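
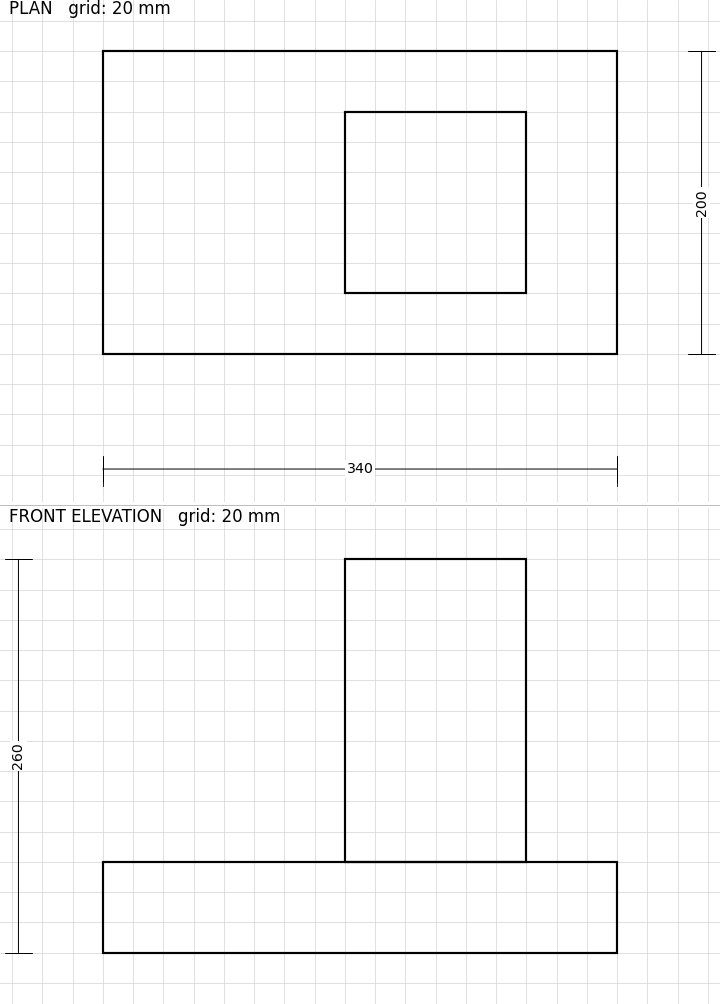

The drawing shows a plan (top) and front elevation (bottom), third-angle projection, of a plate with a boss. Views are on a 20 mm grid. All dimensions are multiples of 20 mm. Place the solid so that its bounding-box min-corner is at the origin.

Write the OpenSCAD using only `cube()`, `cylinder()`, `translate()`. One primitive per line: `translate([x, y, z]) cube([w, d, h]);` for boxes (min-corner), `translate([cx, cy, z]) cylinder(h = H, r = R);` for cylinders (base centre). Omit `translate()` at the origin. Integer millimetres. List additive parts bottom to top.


cube([340, 200, 60]);
translate([160, 40, 60]) cube([120, 120, 200]);


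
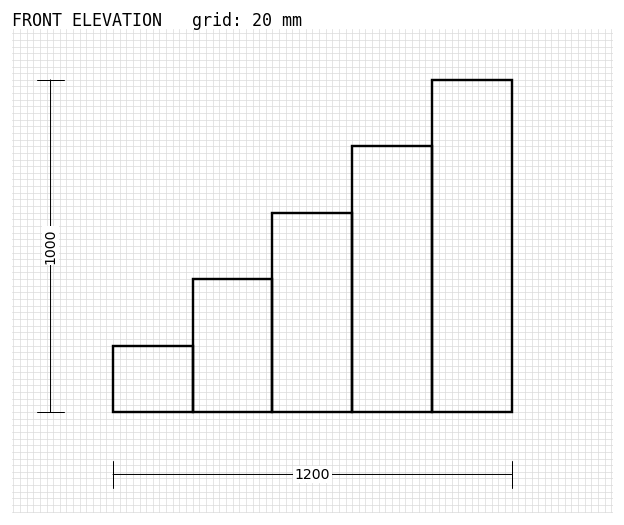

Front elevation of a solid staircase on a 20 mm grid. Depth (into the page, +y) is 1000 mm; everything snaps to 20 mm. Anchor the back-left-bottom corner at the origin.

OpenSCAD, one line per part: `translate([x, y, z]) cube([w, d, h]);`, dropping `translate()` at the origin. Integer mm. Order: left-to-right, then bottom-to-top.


cube([240, 1000, 200]);
translate([240, 0, 0]) cube([240, 1000, 400]);
translate([480, 0, 0]) cube([240, 1000, 600]);
translate([720, 0, 0]) cube([240, 1000, 800]);
translate([960, 0, 0]) cube([240, 1000, 1000]);


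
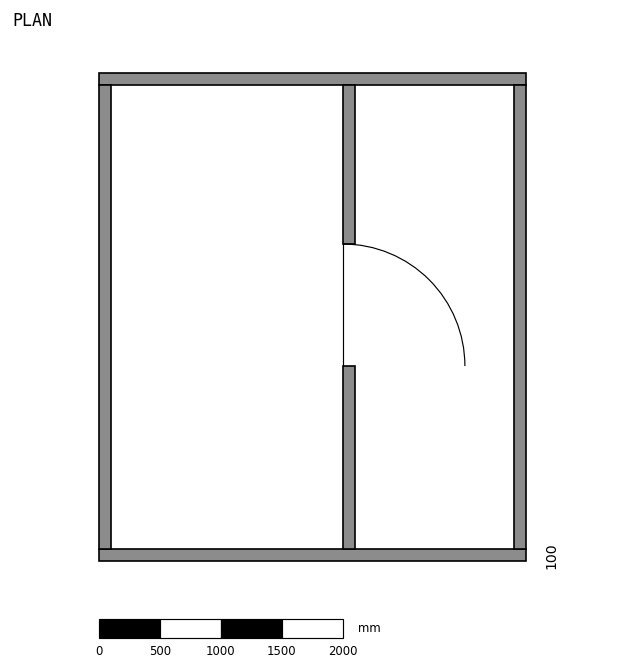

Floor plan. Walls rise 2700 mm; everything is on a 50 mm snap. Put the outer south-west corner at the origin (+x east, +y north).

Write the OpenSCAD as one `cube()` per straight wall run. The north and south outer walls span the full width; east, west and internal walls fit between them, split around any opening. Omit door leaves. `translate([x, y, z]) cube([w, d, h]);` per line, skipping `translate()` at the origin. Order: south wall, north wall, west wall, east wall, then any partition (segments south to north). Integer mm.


cube([3500, 100, 2700]);
translate([0, 3900, 0]) cube([3500, 100, 2700]);
translate([0, 100, 0]) cube([100, 3800, 2700]);
translate([3400, 100, 0]) cube([100, 3800, 2700]);
translate([2000, 100, 0]) cube([100, 1500, 2700]);
translate([2000, 2600, 0]) cube([100, 1300, 2700]);


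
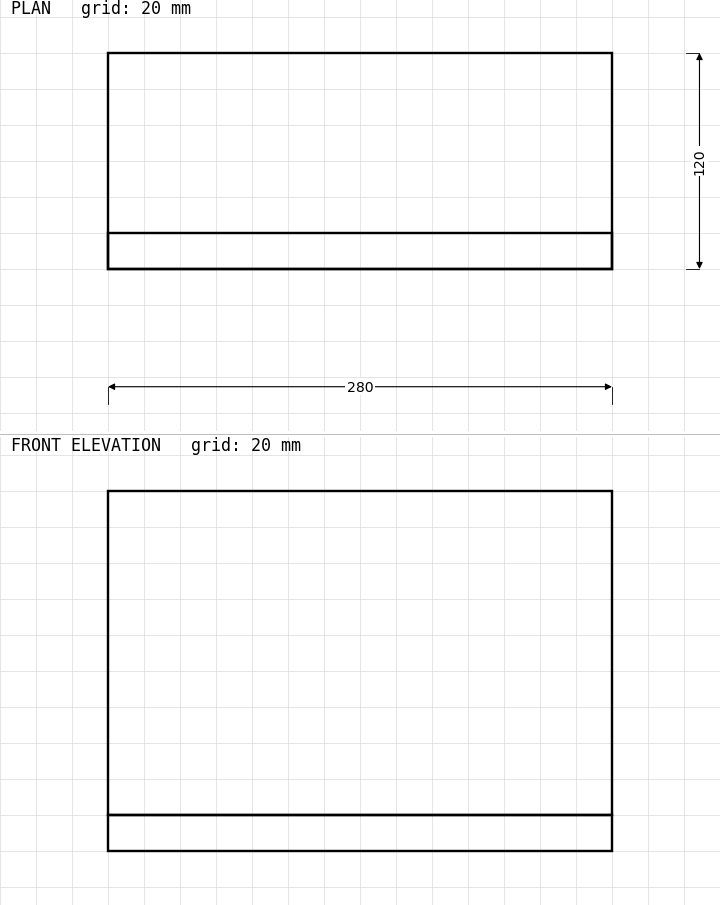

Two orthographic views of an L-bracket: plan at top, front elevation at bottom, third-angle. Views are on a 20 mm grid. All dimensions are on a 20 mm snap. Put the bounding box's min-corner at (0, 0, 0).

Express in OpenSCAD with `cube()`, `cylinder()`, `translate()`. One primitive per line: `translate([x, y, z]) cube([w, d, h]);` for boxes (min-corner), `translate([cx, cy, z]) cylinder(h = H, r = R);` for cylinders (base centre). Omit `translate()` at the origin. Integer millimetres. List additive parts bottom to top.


cube([280, 120, 20]);
translate([0, 0, 20]) cube([280, 20, 180]);


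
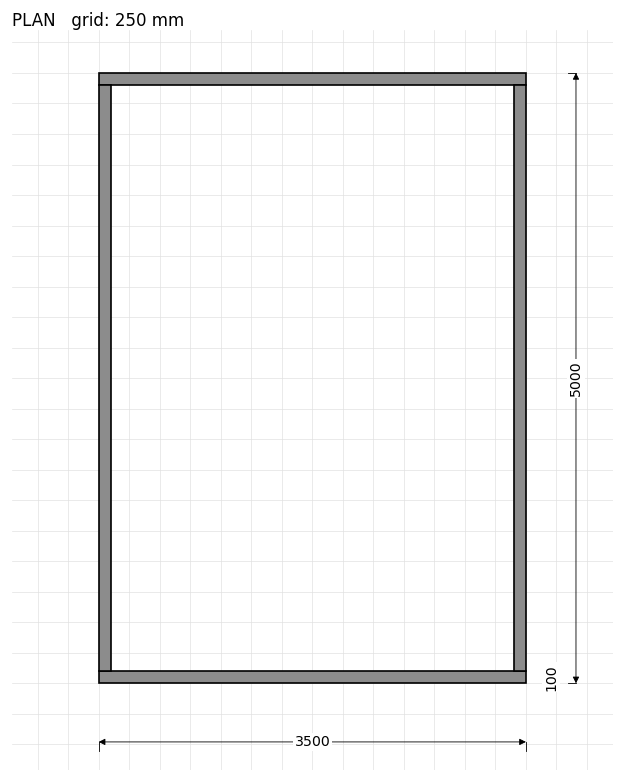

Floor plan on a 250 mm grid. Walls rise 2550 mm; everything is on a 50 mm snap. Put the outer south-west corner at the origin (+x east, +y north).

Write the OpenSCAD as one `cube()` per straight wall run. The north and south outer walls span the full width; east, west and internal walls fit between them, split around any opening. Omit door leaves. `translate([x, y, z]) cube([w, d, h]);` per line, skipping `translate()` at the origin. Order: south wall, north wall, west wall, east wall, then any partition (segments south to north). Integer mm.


cube([3500, 100, 2550]);
translate([0, 4900, 0]) cube([3500, 100, 2550]);
translate([0, 100, 0]) cube([100, 4800, 2550]);
translate([3400, 100, 0]) cube([100, 4800, 2550]);


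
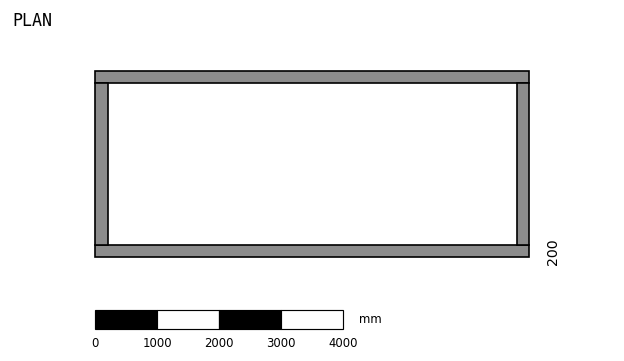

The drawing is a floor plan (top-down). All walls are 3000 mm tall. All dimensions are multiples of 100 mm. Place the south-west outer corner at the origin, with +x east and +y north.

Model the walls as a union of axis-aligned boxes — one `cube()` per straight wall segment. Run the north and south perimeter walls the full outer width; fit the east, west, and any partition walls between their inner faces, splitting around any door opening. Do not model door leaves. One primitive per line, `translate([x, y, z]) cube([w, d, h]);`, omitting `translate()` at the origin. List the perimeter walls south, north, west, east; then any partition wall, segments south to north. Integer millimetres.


cube([7000, 200, 3000]);
translate([0, 2800, 0]) cube([7000, 200, 3000]);
translate([0, 200, 0]) cube([200, 2600, 3000]);
translate([6800, 200, 0]) cube([200, 2600, 3000]);


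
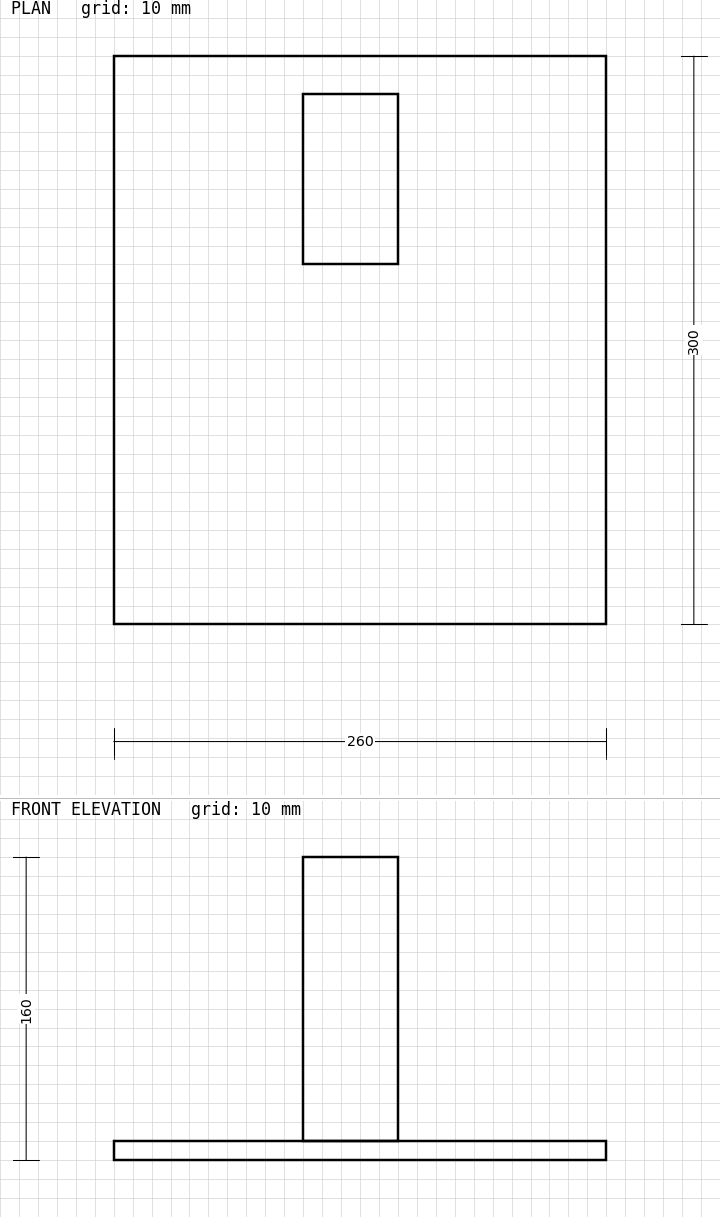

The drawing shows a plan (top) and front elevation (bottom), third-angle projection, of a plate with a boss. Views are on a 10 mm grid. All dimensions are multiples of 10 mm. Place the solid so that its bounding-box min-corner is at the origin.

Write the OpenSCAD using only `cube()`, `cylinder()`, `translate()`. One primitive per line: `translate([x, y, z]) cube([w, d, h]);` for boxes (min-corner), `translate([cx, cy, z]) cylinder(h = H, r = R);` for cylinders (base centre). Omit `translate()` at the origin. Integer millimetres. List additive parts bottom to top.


cube([260, 300, 10]);
translate([100, 190, 10]) cube([50, 90, 150]);


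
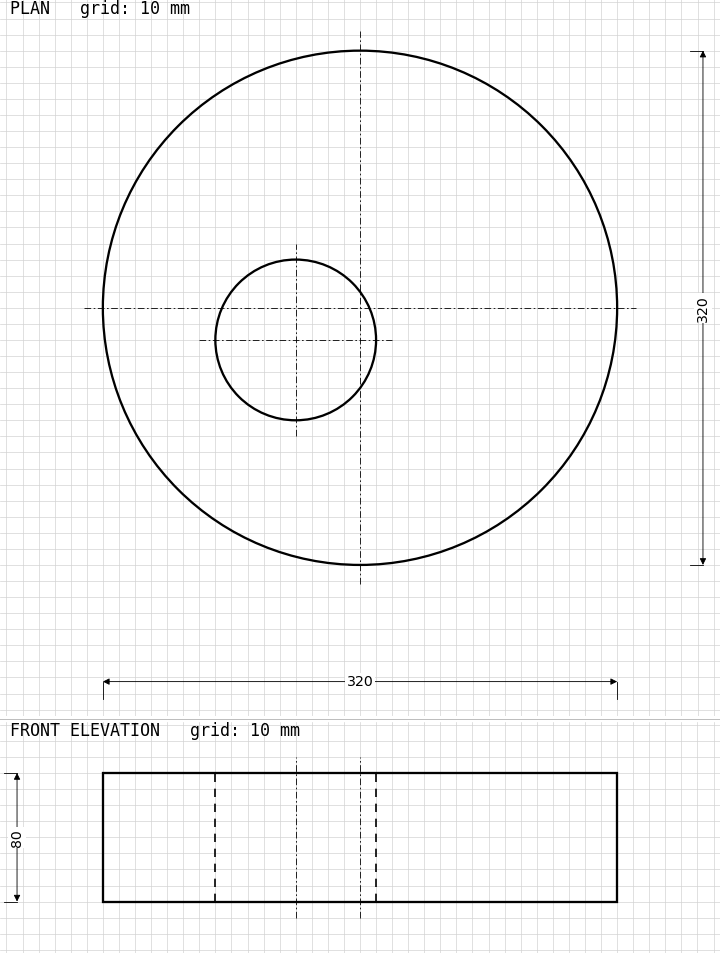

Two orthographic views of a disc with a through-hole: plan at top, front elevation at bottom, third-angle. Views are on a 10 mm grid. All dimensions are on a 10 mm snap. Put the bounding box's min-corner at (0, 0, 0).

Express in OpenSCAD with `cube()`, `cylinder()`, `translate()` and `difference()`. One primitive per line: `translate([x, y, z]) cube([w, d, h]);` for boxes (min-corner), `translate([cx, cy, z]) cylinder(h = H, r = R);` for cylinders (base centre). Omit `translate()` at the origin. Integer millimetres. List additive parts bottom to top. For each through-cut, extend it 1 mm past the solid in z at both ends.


difference() {
  translate([160, 160, 0]) cylinder(h = 80, r = 160);
  translate([120, 140, -1]) cylinder(h = 82, r = 50);
}


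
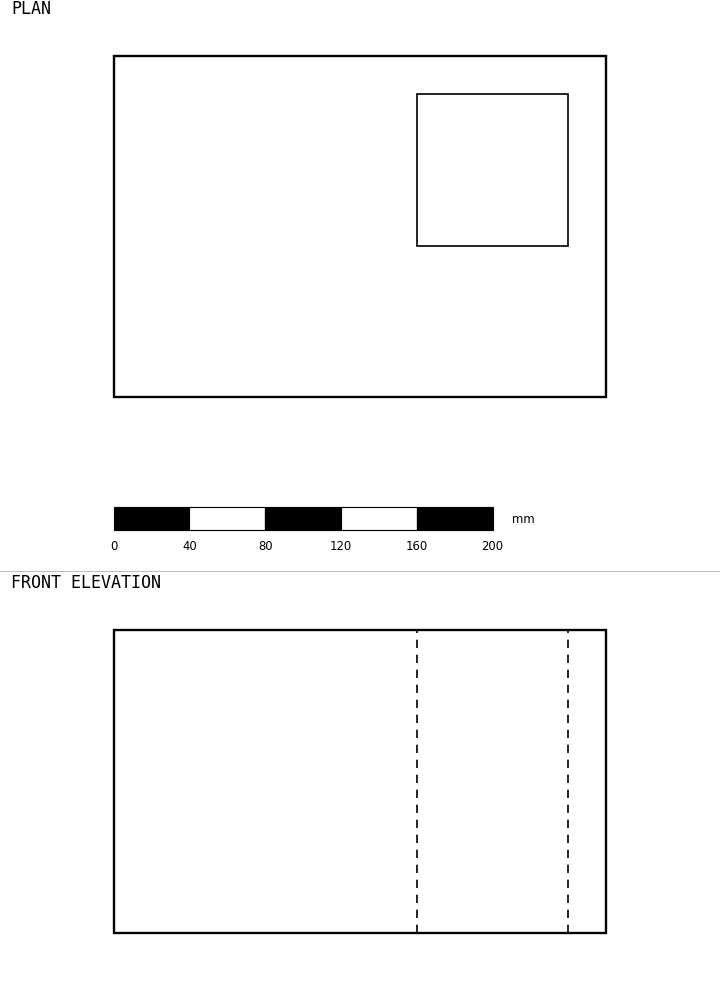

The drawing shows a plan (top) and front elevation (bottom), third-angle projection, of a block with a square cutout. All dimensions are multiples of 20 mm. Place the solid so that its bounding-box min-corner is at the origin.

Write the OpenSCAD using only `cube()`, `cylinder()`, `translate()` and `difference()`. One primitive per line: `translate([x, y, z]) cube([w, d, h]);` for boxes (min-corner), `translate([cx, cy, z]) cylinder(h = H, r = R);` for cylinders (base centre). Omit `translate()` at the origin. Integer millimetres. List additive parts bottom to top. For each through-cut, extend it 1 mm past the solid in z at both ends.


difference() {
  cube([260, 180, 160]);
  translate([160, 80, -1]) cube([80, 80, 162]);
}


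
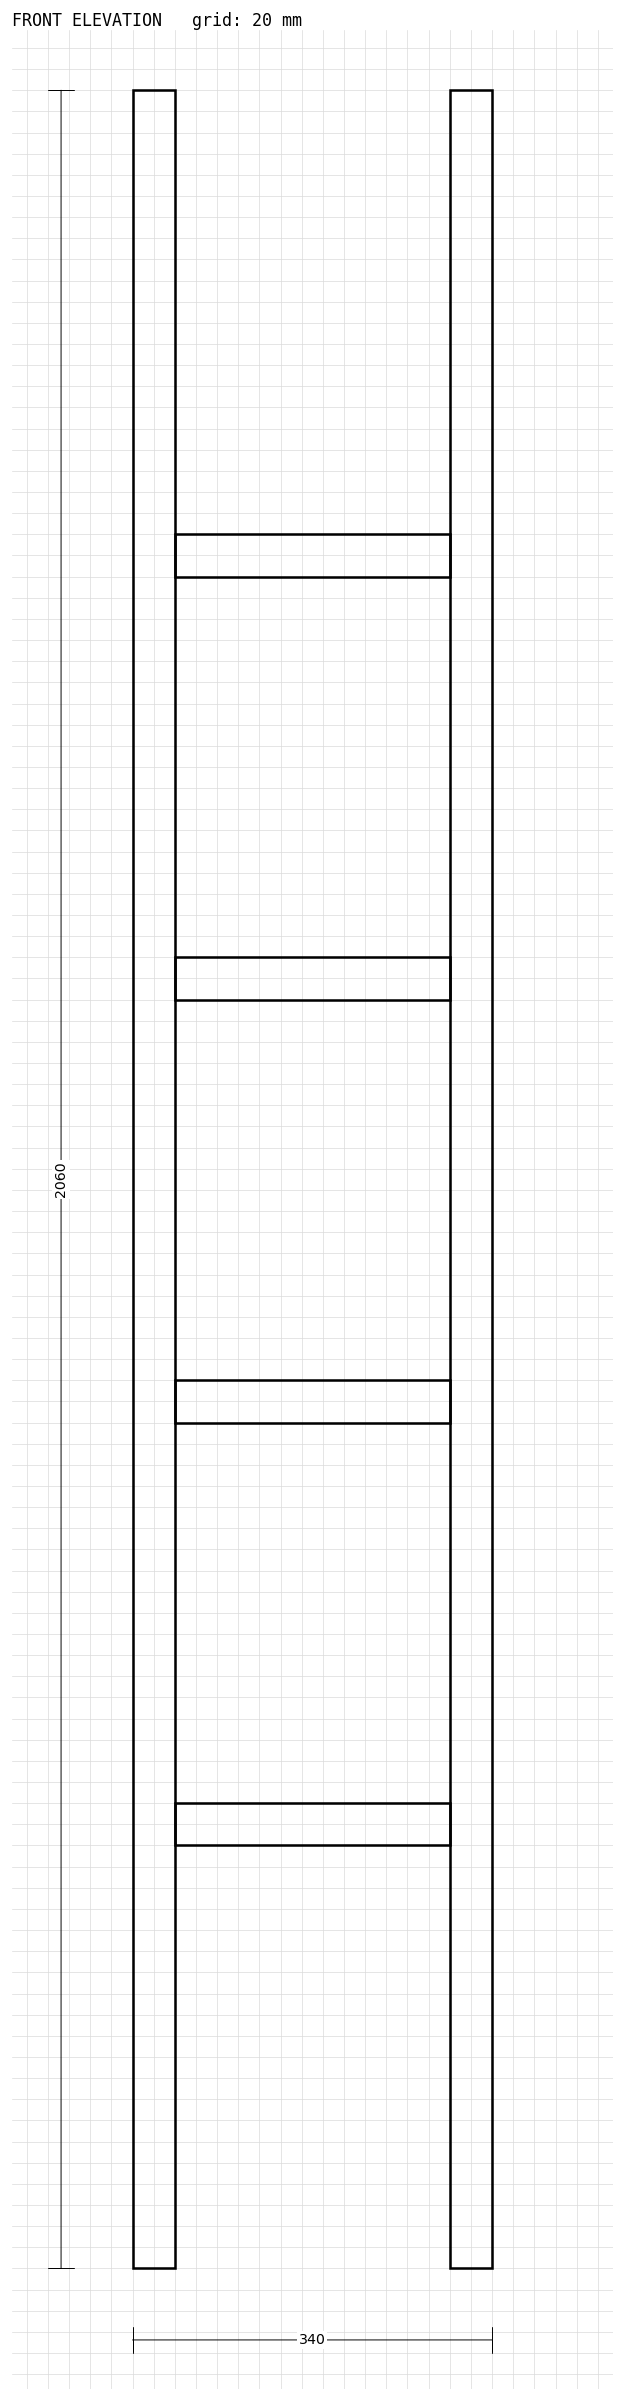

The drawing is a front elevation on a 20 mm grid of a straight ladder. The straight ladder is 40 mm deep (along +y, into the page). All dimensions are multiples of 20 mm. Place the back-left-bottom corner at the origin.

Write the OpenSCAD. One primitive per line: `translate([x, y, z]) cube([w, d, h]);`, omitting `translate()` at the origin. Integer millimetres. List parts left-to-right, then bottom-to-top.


cube([40, 40, 2060]);
translate([40, 0, 400]) cube([260, 40, 40]);
translate([40, 0, 800]) cube([260, 40, 40]);
translate([40, 0, 1200]) cube([260, 40, 40]);
translate([40, 0, 1600]) cube([260, 40, 40]);
translate([300, 0, 0]) cube([40, 40, 2060]);


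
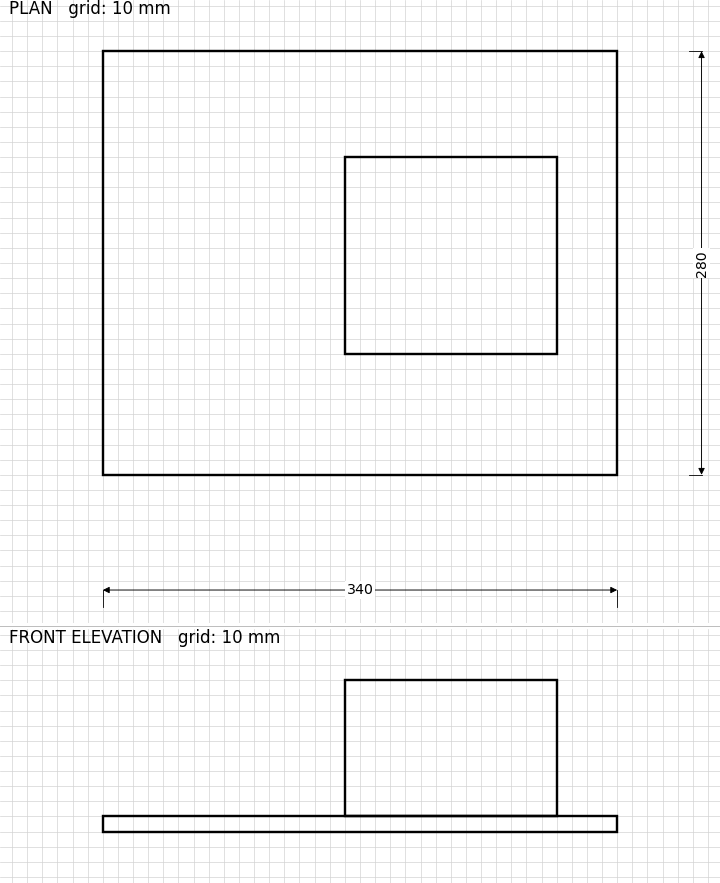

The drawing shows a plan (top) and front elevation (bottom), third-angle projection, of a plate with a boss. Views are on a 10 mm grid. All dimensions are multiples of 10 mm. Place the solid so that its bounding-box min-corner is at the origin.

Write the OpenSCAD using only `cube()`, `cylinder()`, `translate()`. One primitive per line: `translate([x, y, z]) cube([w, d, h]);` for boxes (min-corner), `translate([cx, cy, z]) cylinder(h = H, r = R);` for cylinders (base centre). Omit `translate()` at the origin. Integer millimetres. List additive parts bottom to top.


cube([340, 280, 10]);
translate([160, 80, 10]) cube([140, 130, 90]);


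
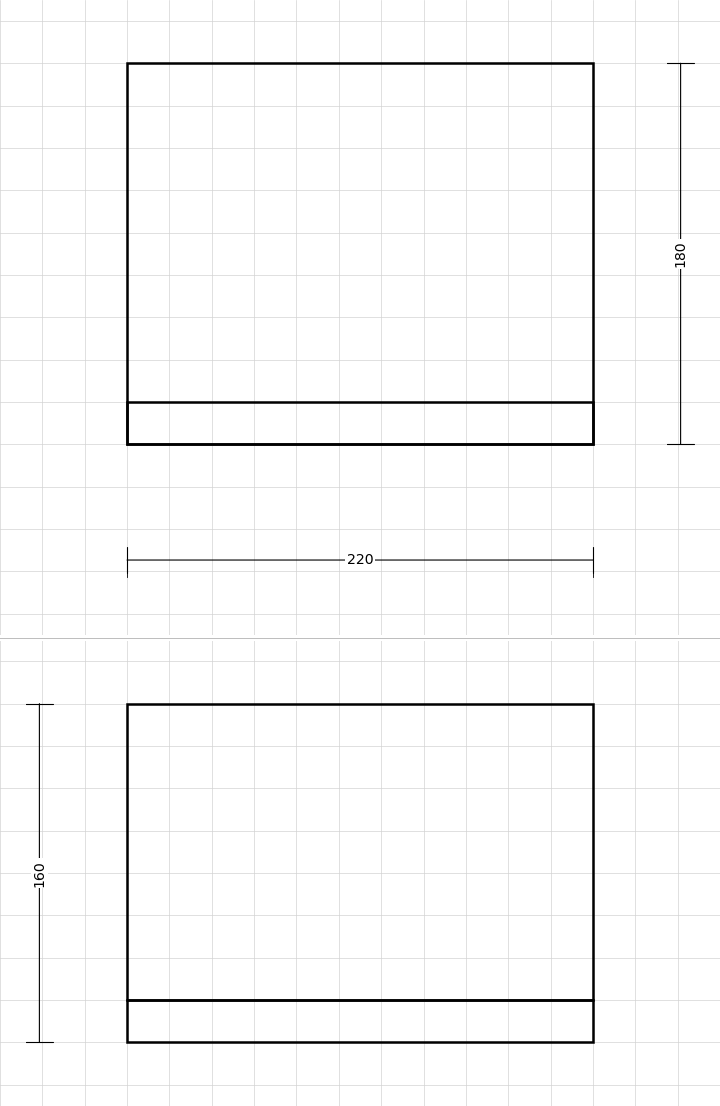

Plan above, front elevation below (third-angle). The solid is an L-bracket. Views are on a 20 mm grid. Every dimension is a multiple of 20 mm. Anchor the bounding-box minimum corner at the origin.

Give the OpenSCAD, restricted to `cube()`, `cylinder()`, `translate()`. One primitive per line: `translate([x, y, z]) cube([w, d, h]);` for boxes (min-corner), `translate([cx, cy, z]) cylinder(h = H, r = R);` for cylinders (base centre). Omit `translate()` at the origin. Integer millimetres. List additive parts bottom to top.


cube([220, 180, 20]);
translate([0, 0, 20]) cube([220, 20, 140]);


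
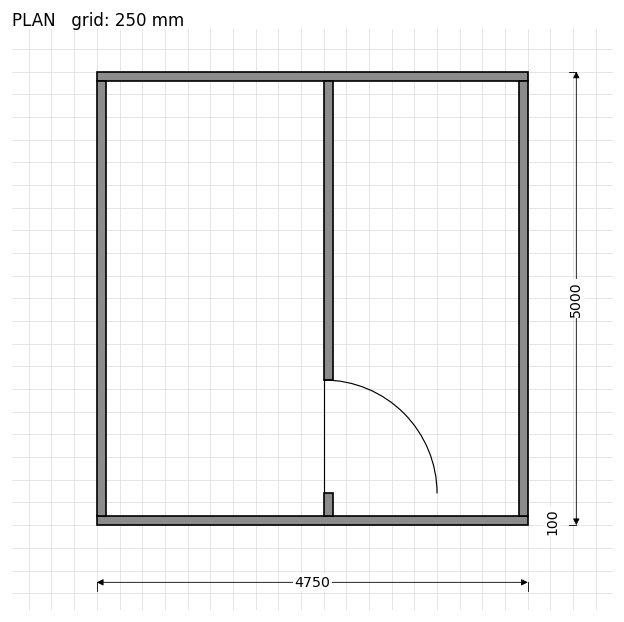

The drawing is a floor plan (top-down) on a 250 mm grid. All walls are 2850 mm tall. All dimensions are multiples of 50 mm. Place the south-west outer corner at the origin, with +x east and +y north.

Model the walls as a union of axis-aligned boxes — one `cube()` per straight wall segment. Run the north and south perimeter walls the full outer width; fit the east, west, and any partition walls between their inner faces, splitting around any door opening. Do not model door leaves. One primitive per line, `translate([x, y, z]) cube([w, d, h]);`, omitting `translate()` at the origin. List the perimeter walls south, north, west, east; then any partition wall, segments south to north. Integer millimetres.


cube([4750, 100, 2850]);
translate([0, 4900, 0]) cube([4750, 100, 2850]);
translate([0, 100, 0]) cube([100, 4800, 2850]);
translate([4650, 100, 0]) cube([100, 4800, 2850]);
translate([2500, 100, 0]) cube([100, 250, 2850]);
translate([2500, 1600, 0]) cube([100, 3300, 2850]);


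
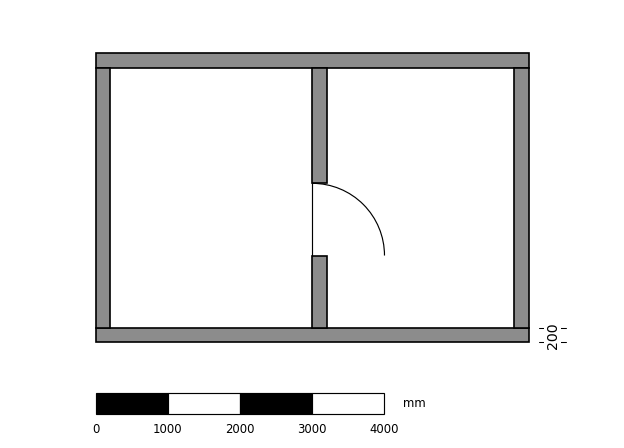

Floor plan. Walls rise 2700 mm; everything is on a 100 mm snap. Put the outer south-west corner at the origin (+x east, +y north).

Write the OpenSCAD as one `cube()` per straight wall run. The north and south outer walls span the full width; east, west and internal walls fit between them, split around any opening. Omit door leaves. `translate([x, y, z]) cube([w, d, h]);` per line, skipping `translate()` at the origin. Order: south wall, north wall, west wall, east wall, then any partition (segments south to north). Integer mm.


cube([6000, 200, 2700]);
translate([0, 3800, 0]) cube([6000, 200, 2700]);
translate([0, 200, 0]) cube([200, 3600, 2700]);
translate([5800, 200, 0]) cube([200, 3600, 2700]);
translate([3000, 200, 0]) cube([200, 1000, 2700]);
translate([3000, 2200, 0]) cube([200, 1600, 2700]);


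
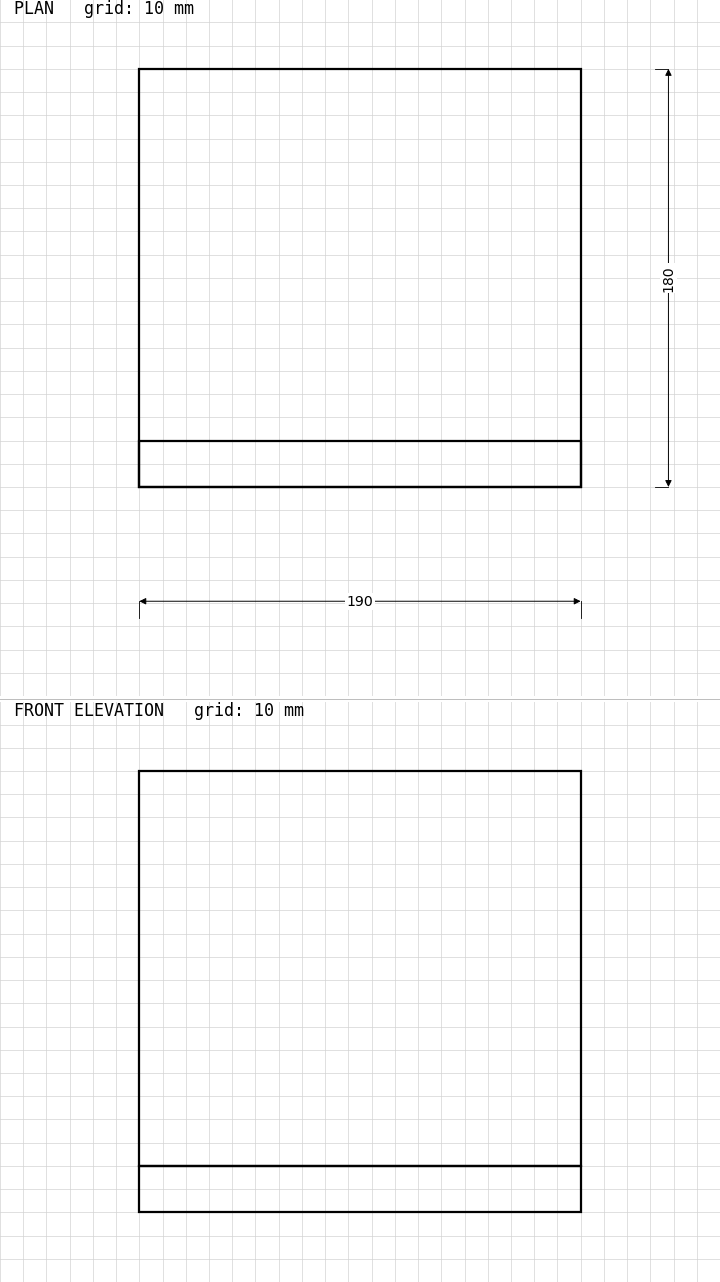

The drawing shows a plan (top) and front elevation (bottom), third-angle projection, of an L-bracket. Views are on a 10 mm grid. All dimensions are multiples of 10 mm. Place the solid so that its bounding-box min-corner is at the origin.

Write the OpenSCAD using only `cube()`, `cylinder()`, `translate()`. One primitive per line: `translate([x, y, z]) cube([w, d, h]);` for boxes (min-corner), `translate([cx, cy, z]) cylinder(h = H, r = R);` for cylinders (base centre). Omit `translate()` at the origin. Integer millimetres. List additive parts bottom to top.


cube([190, 180, 20]);
translate([0, 0, 20]) cube([190, 20, 170]);


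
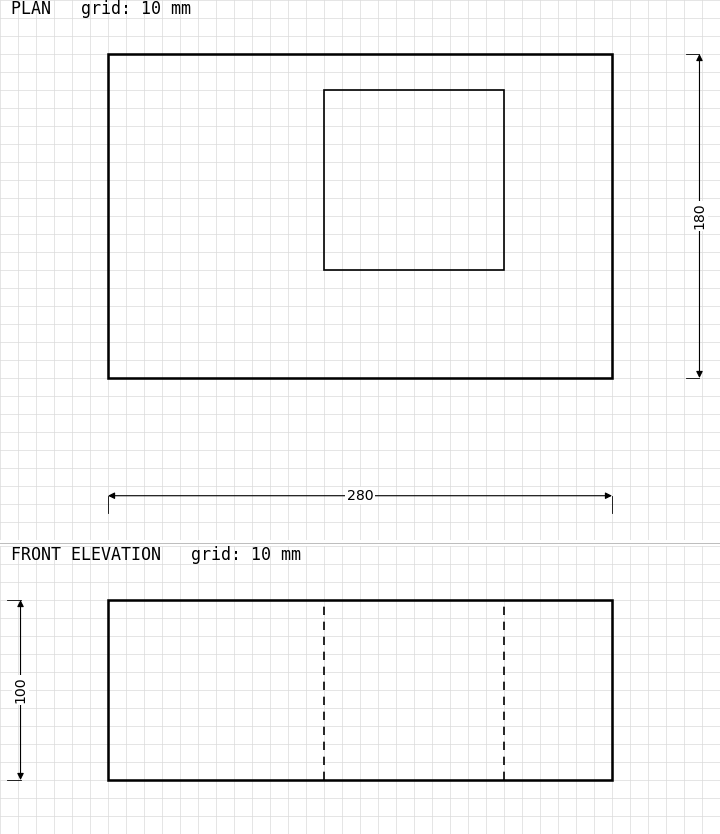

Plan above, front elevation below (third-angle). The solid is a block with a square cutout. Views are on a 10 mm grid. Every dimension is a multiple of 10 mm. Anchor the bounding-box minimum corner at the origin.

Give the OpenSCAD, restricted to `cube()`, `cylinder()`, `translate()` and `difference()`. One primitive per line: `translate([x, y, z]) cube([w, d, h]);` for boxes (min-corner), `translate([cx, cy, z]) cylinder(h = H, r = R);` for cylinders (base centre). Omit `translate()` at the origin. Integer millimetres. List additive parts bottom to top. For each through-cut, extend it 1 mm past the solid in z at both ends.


difference() {
  cube([280, 180, 100]);
  translate([120, 60, -1]) cube([100, 100, 102]);
}


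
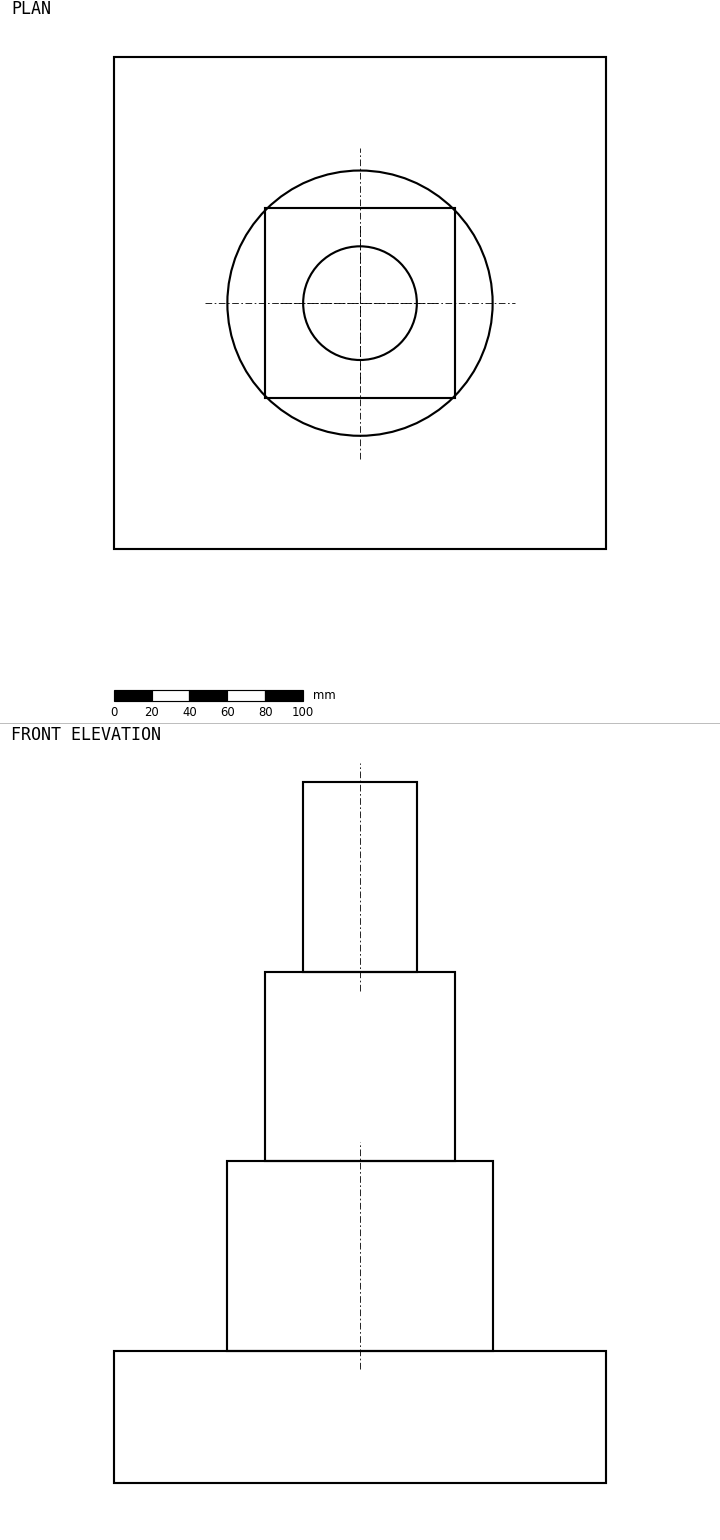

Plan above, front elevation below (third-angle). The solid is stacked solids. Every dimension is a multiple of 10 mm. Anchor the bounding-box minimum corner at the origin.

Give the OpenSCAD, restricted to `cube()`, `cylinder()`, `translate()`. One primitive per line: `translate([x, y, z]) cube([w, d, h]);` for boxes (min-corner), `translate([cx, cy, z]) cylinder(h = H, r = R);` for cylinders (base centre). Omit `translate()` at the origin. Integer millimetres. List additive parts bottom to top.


cube([260, 260, 70]);
translate([130, 130, 70]) cylinder(h = 100, r = 70);
translate([80, 80, 170]) cube([100, 100, 100]);
translate([130, 130, 270]) cylinder(h = 100, r = 30);


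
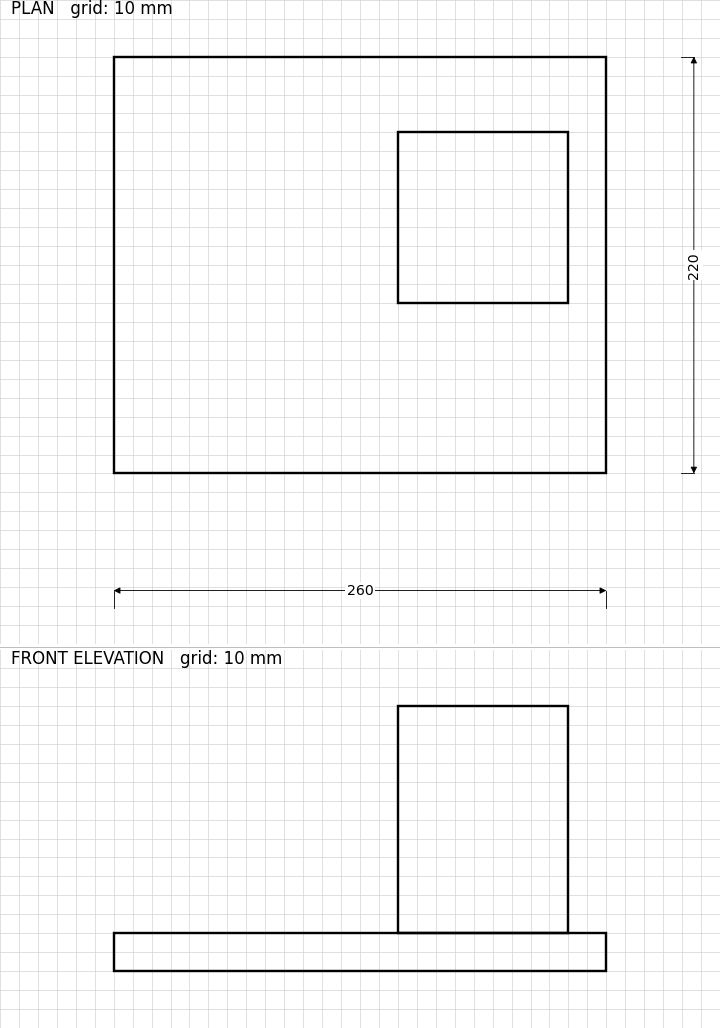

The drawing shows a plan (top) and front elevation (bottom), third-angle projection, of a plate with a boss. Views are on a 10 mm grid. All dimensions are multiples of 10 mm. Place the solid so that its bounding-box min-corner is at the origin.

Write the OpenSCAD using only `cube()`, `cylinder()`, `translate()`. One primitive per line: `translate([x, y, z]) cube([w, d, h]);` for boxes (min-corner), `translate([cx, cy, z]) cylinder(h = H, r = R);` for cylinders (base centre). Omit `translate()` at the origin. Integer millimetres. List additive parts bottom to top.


cube([260, 220, 20]);
translate([150, 90, 20]) cube([90, 90, 120]);


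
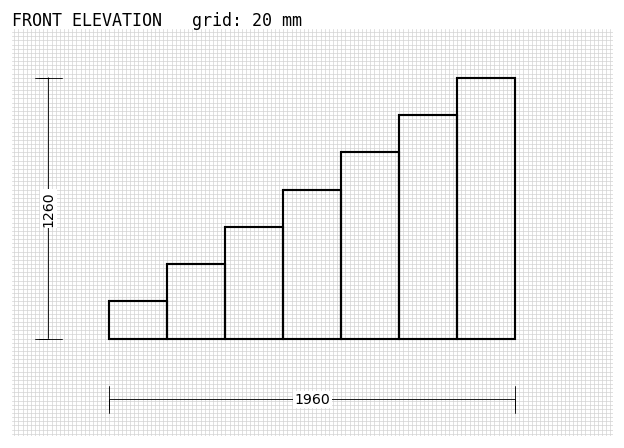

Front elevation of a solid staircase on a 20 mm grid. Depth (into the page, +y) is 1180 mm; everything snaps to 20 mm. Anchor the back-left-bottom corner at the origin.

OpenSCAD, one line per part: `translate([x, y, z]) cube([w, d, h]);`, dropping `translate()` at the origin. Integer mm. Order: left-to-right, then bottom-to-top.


cube([280, 1180, 180]);
translate([280, 0, 0]) cube([280, 1180, 360]);
translate([560, 0, 0]) cube([280, 1180, 540]);
translate([840, 0, 0]) cube([280, 1180, 720]);
translate([1120, 0, 0]) cube([280, 1180, 900]);
translate([1400, 0, 0]) cube([280, 1180, 1080]);
translate([1680, 0, 0]) cube([280, 1180, 1260]);


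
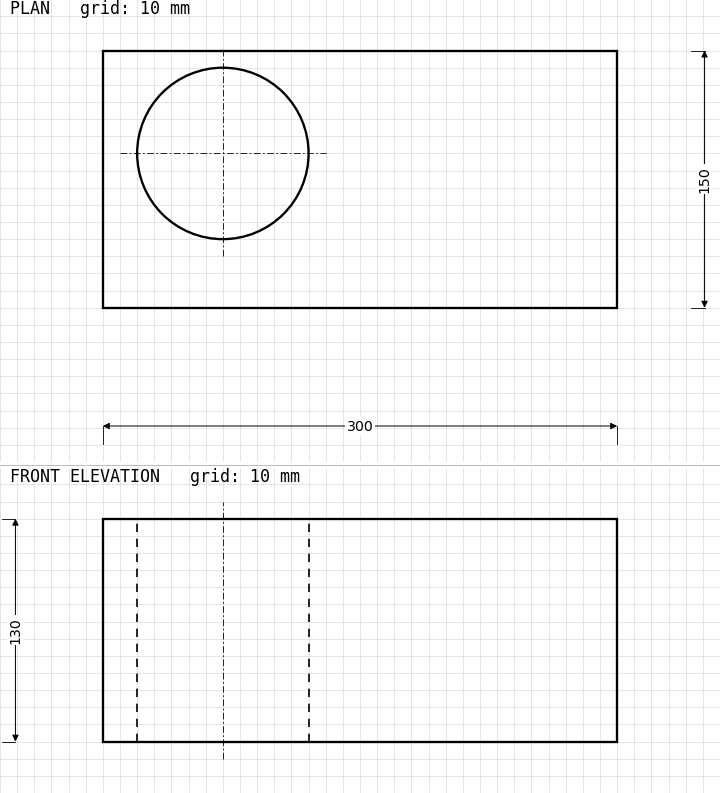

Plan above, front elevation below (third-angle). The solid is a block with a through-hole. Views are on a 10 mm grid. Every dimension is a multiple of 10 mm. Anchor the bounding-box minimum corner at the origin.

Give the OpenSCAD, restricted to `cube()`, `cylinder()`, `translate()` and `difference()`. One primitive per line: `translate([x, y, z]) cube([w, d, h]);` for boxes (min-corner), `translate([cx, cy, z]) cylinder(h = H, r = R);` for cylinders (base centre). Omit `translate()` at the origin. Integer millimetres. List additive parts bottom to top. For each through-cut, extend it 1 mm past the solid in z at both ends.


difference() {
  cube([300, 150, 130]);
  translate([70, 90, -1]) cylinder(h = 132, r = 50);
}


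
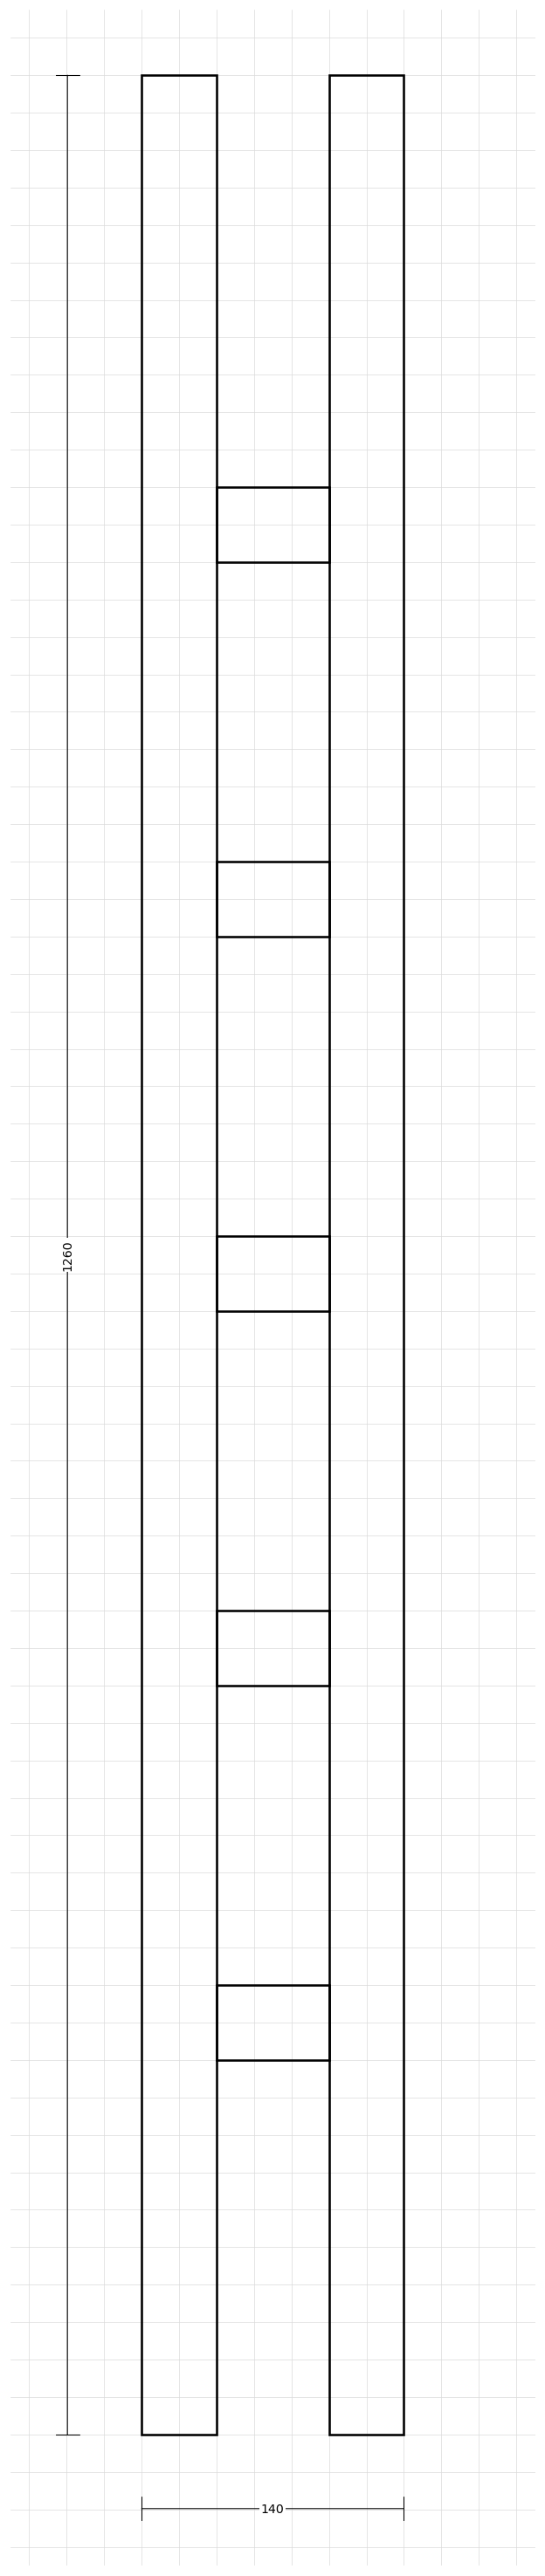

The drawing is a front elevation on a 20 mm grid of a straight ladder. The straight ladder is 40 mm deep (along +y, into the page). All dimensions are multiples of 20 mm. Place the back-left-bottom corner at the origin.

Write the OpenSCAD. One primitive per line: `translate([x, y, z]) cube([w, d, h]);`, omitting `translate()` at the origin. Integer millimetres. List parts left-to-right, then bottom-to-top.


cube([40, 40, 1260]);
translate([40, 0, 200]) cube([60, 40, 40]);
translate([40, 0, 400]) cube([60, 40, 40]);
translate([40, 0, 600]) cube([60, 40, 40]);
translate([40, 0, 800]) cube([60, 40, 40]);
translate([40, 0, 1000]) cube([60, 40, 40]);
translate([100, 0, 0]) cube([40, 40, 1260]);


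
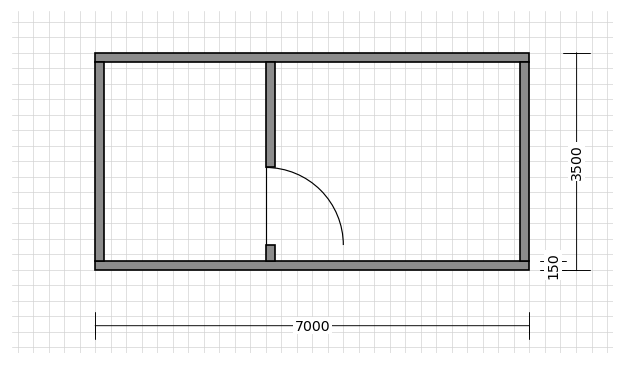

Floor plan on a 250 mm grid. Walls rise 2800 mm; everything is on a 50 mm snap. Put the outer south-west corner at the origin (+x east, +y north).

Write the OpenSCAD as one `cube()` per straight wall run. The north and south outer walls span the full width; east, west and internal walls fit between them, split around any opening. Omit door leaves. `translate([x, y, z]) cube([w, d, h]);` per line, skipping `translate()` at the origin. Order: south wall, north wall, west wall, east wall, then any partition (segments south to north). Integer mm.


cube([7000, 150, 2800]);
translate([0, 3350, 0]) cube([7000, 150, 2800]);
translate([0, 150, 0]) cube([150, 3200, 2800]);
translate([6850, 150, 0]) cube([150, 3200, 2800]);
translate([2750, 150, 0]) cube([150, 250, 2800]);
translate([2750, 1650, 0]) cube([150, 1700, 2800]);


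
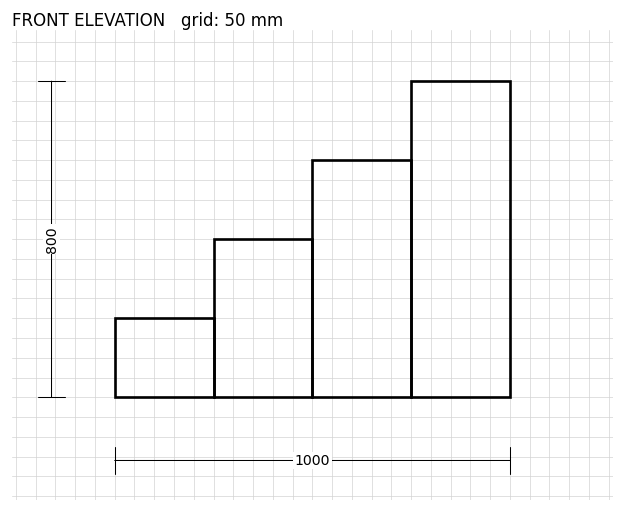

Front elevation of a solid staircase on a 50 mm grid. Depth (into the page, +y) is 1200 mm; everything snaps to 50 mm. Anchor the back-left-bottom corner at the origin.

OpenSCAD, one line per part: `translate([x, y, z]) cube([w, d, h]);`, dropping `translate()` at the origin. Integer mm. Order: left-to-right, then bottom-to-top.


cube([250, 1200, 200]);
translate([250, 0, 0]) cube([250, 1200, 400]);
translate([500, 0, 0]) cube([250, 1200, 600]);
translate([750, 0, 0]) cube([250, 1200, 800]);


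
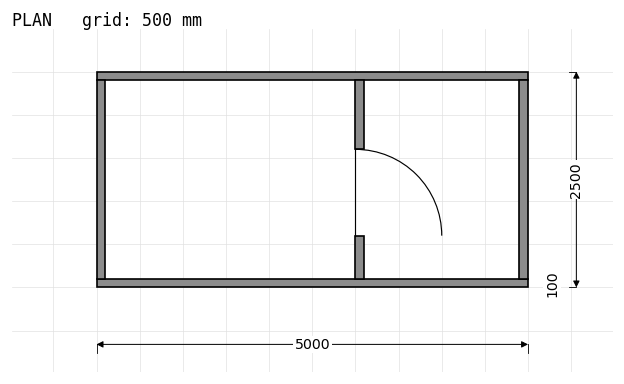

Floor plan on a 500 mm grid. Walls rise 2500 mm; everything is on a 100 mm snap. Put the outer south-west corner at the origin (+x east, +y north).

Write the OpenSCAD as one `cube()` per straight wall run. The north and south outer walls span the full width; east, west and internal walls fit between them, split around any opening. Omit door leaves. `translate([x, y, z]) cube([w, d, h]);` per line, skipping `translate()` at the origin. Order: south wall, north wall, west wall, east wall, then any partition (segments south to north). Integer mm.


cube([5000, 100, 2500]);
translate([0, 2400, 0]) cube([5000, 100, 2500]);
translate([0, 100, 0]) cube([100, 2300, 2500]);
translate([4900, 100, 0]) cube([100, 2300, 2500]);
translate([3000, 100, 0]) cube([100, 500, 2500]);
translate([3000, 1600, 0]) cube([100, 800, 2500]);


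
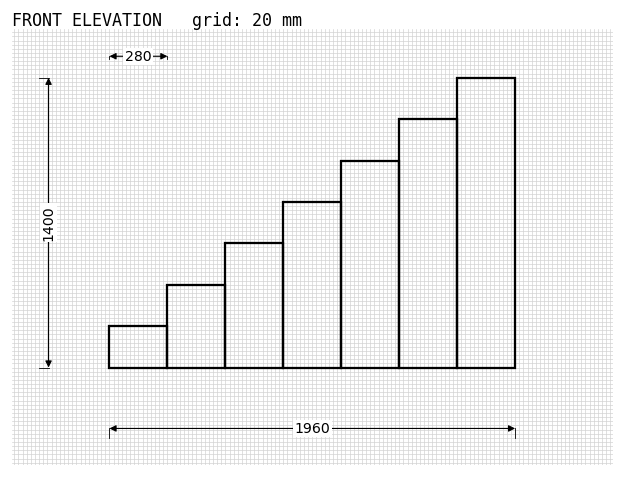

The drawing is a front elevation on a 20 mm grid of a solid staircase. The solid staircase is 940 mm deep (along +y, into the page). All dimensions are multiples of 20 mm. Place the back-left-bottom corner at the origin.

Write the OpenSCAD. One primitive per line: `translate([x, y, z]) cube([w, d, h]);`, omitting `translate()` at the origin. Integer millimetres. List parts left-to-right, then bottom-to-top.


cube([280, 940, 200]);
translate([280, 0, 0]) cube([280, 940, 400]);
translate([560, 0, 0]) cube([280, 940, 600]);
translate([840, 0, 0]) cube([280, 940, 800]);
translate([1120, 0, 0]) cube([280, 940, 1000]);
translate([1400, 0, 0]) cube([280, 940, 1200]);
translate([1680, 0, 0]) cube([280, 940, 1400]);


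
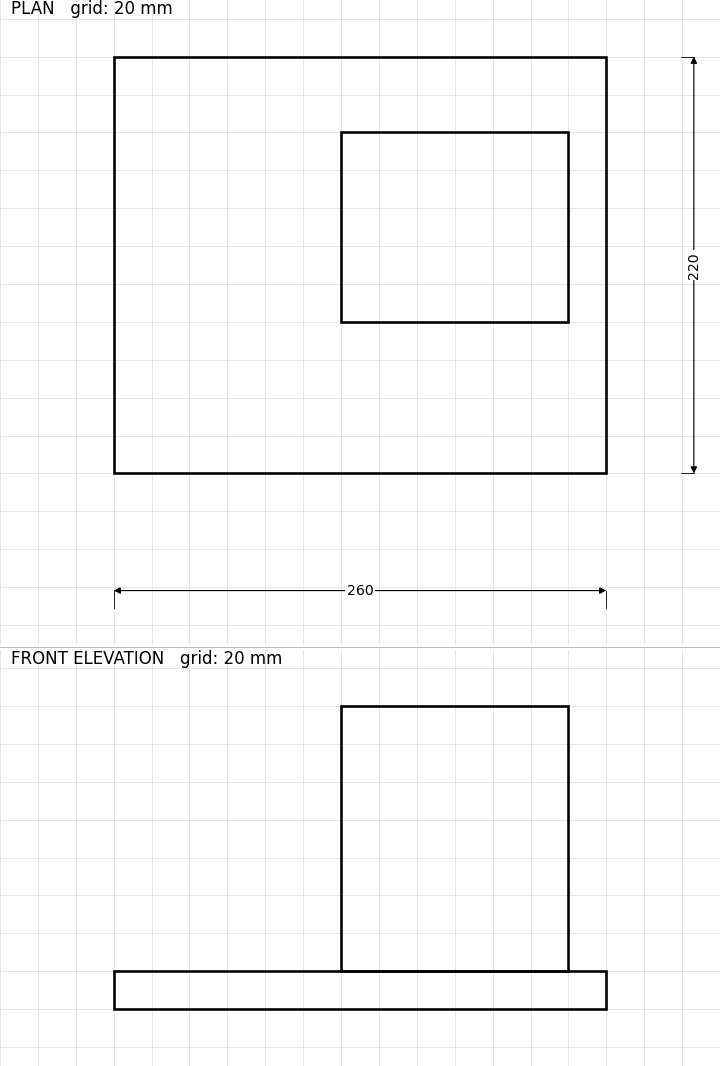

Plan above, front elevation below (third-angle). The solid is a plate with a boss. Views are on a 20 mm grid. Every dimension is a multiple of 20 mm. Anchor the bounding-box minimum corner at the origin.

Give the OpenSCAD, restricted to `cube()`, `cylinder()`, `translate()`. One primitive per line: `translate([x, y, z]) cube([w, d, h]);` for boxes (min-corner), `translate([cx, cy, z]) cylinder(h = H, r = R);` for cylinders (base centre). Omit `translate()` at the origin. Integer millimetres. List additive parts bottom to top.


cube([260, 220, 20]);
translate([120, 80, 20]) cube([120, 100, 140]);


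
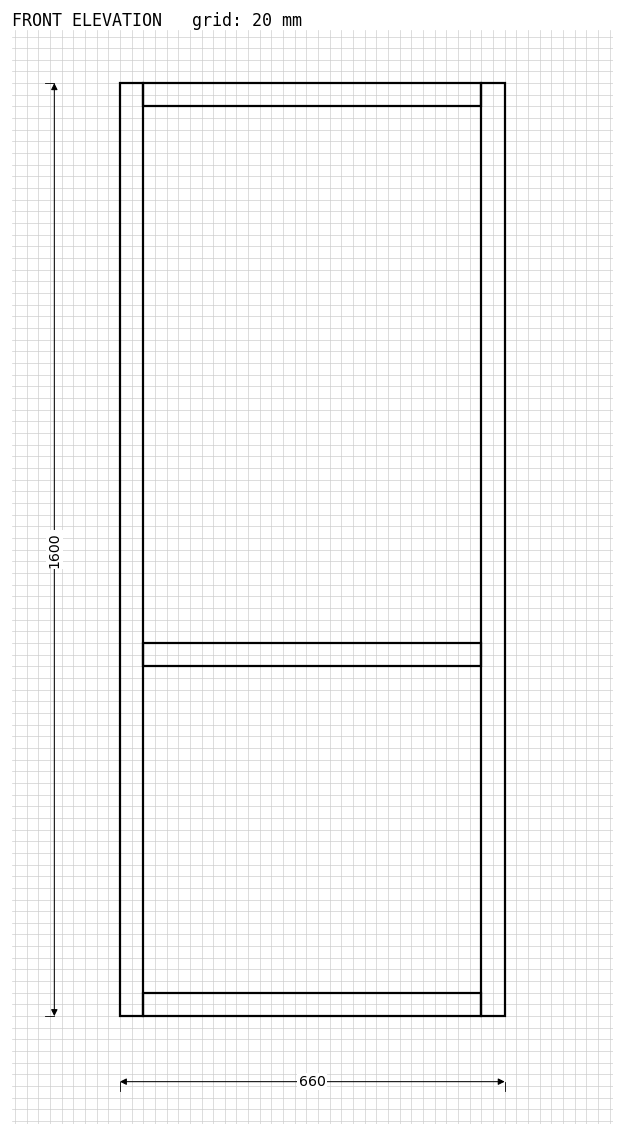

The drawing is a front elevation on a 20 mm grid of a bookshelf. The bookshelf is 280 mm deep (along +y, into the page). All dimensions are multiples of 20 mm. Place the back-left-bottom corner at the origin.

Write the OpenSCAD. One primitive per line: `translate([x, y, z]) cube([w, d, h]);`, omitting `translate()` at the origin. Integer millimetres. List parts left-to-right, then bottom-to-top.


cube([40, 280, 1600]);
translate([40, 0, 0]) cube([580, 280, 40]);
translate([40, 0, 600]) cube([580, 280, 40]);
translate([40, 0, 1560]) cube([580, 280, 40]);
translate([620, 0, 0]) cube([40, 280, 1600]);


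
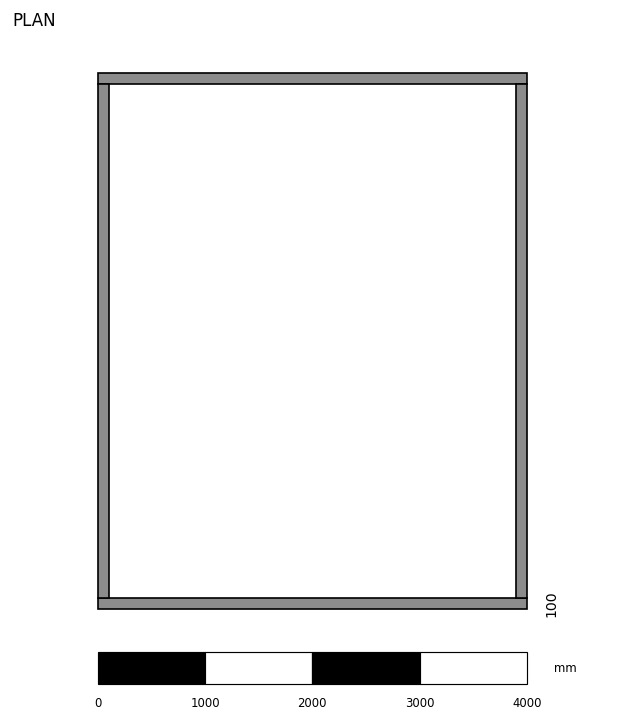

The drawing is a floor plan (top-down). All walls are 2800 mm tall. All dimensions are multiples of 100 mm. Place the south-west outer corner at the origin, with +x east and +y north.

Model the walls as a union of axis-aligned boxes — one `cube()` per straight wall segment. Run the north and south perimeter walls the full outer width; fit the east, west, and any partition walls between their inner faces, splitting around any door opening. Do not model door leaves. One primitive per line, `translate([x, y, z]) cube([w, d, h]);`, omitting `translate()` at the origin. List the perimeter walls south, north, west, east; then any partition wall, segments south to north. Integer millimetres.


cube([4000, 100, 2800]);
translate([0, 4900, 0]) cube([4000, 100, 2800]);
translate([0, 100, 0]) cube([100, 4800, 2800]);
translate([3900, 100, 0]) cube([100, 4800, 2800]);


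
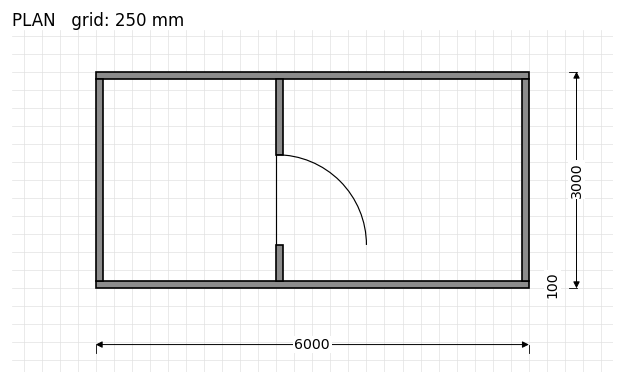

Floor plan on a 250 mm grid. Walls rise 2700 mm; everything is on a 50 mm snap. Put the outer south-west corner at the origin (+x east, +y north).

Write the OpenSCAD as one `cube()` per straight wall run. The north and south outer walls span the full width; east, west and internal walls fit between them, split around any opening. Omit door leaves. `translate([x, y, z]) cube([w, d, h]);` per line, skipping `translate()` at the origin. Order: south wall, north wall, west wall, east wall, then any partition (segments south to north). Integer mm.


cube([6000, 100, 2700]);
translate([0, 2900, 0]) cube([6000, 100, 2700]);
translate([0, 100, 0]) cube([100, 2800, 2700]);
translate([5900, 100, 0]) cube([100, 2800, 2700]);
translate([2500, 100, 0]) cube([100, 500, 2700]);
translate([2500, 1850, 0]) cube([100, 1050, 2700]);


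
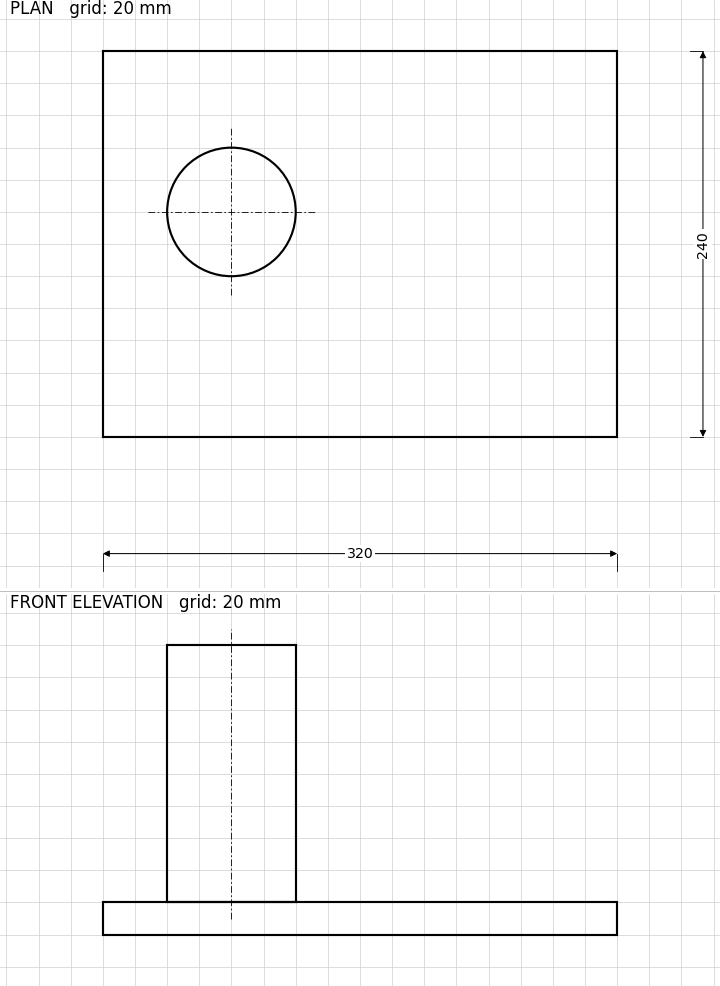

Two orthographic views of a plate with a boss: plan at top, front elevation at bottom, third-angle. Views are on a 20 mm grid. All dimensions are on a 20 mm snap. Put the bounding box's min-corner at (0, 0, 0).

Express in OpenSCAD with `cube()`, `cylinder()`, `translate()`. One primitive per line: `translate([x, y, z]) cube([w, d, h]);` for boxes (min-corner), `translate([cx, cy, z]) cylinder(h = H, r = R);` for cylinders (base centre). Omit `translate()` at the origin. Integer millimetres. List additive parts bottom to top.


cube([320, 240, 20]);
translate([80, 140, 20]) cylinder(h = 160, r = 40);


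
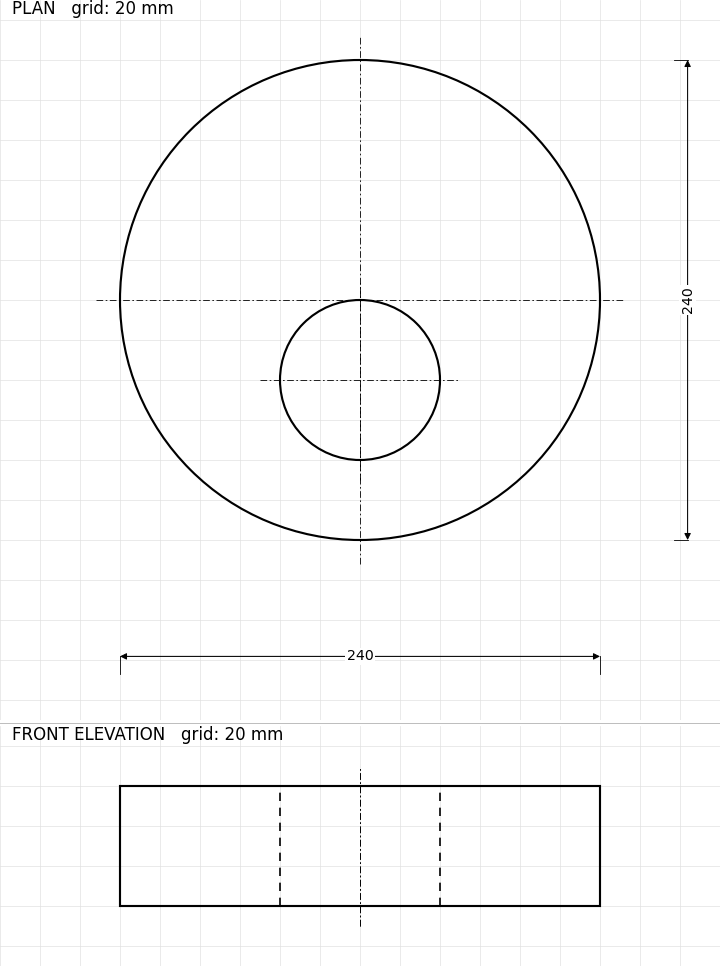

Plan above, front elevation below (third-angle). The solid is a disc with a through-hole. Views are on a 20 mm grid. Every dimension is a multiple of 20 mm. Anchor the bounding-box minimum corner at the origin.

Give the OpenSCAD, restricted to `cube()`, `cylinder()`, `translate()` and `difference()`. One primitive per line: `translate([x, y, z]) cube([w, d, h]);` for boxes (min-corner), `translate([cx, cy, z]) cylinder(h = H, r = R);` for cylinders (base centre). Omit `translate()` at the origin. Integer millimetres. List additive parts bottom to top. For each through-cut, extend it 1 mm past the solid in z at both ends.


difference() {
  translate([120, 120, 0]) cylinder(h = 60, r = 120);
  translate([120, 80, -1]) cylinder(h = 62, r = 40);
}


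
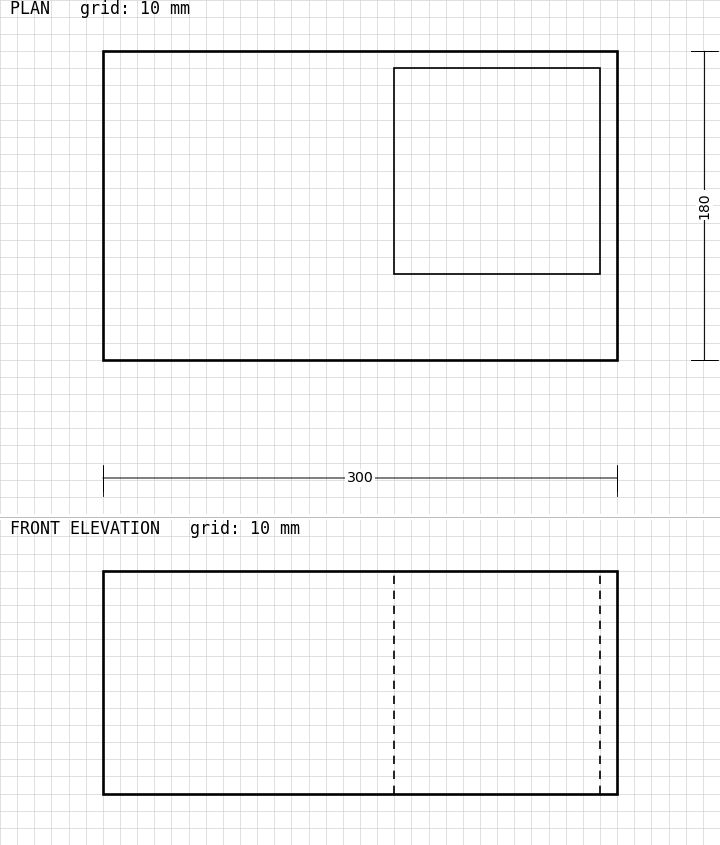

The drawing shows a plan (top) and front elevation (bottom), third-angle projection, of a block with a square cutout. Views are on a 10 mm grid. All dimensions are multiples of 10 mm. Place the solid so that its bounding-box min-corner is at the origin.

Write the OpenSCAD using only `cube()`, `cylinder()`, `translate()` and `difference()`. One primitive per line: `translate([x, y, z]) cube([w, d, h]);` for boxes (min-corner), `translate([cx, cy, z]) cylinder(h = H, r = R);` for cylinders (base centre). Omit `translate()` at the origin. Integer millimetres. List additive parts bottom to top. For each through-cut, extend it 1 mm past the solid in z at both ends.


difference() {
  cube([300, 180, 130]);
  translate([170, 50, -1]) cube([120, 120, 132]);
}


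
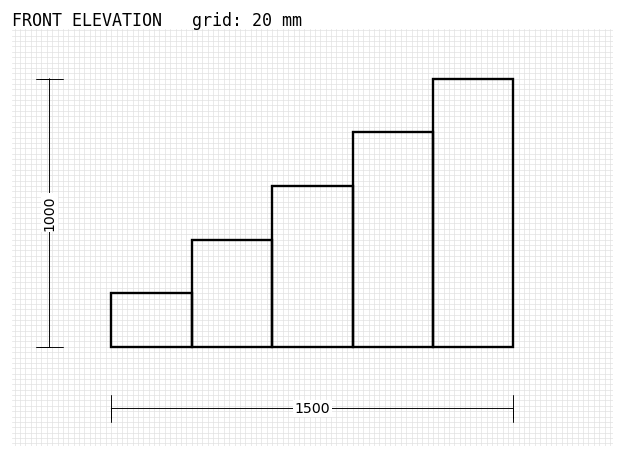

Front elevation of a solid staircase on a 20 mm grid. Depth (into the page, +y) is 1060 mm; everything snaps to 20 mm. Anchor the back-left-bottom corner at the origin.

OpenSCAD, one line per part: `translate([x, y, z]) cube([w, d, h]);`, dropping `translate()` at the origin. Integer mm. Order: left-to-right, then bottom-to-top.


cube([300, 1060, 200]);
translate([300, 0, 0]) cube([300, 1060, 400]);
translate([600, 0, 0]) cube([300, 1060, 600]);
translate([900, 0, 0]) cube([300, 1060, 800]);
translate([1200, 0, 0]) cube([300, 1060, 1000]);


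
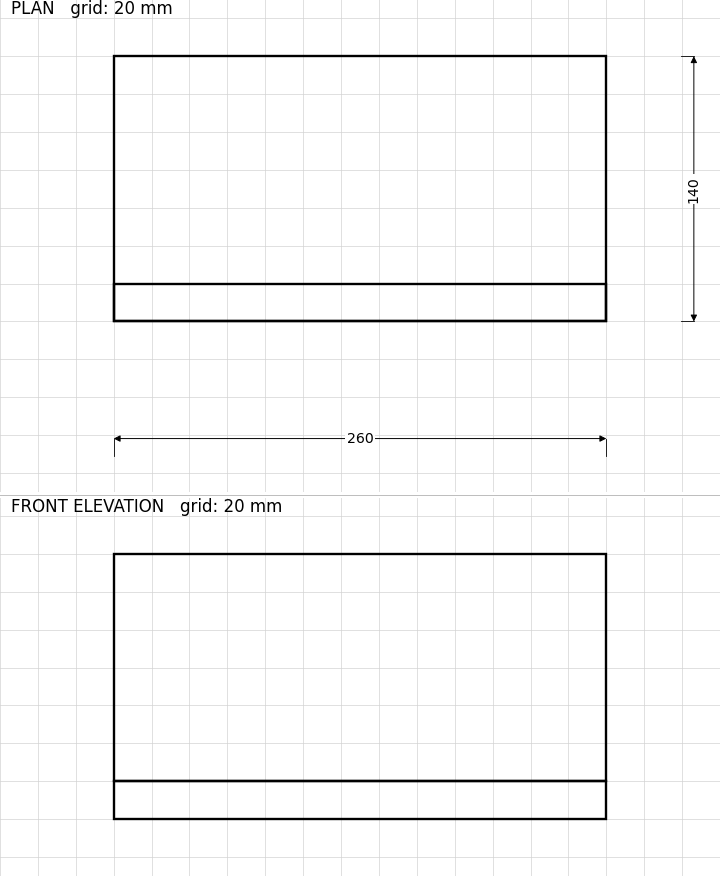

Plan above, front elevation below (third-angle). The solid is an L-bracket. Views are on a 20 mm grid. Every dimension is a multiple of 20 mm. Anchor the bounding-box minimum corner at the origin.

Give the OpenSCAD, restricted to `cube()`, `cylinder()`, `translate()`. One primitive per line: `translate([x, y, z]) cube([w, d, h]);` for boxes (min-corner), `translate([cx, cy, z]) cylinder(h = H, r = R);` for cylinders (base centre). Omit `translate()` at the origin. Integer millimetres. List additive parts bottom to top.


cube([260, 140, 20]);
translate([0, 0, 20]) cube([260, 20, 120]);


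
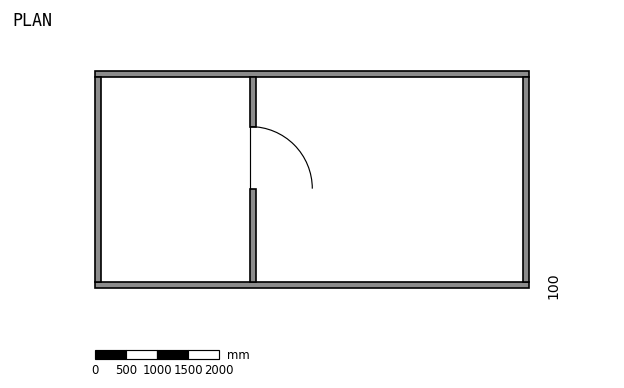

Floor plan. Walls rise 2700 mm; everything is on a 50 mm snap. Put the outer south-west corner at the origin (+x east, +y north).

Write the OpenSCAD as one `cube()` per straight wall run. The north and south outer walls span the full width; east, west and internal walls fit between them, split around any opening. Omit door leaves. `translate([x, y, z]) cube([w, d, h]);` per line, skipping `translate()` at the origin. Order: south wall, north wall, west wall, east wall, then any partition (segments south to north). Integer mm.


cube([7000, 100, 2700]);
translate([0, 3400, 0]) cube([7000, 100, 2700]);
translate([0, 100, 0]) cube([100, 3300, 2700]);
translate([6900, 100, 0]) cube([100, 3300, 2700]);
translate([2500, 100, 0]) cube([100, 1500, 2700]);
translate([2500, 2600, 0]) cube([100, 800, 2700]);


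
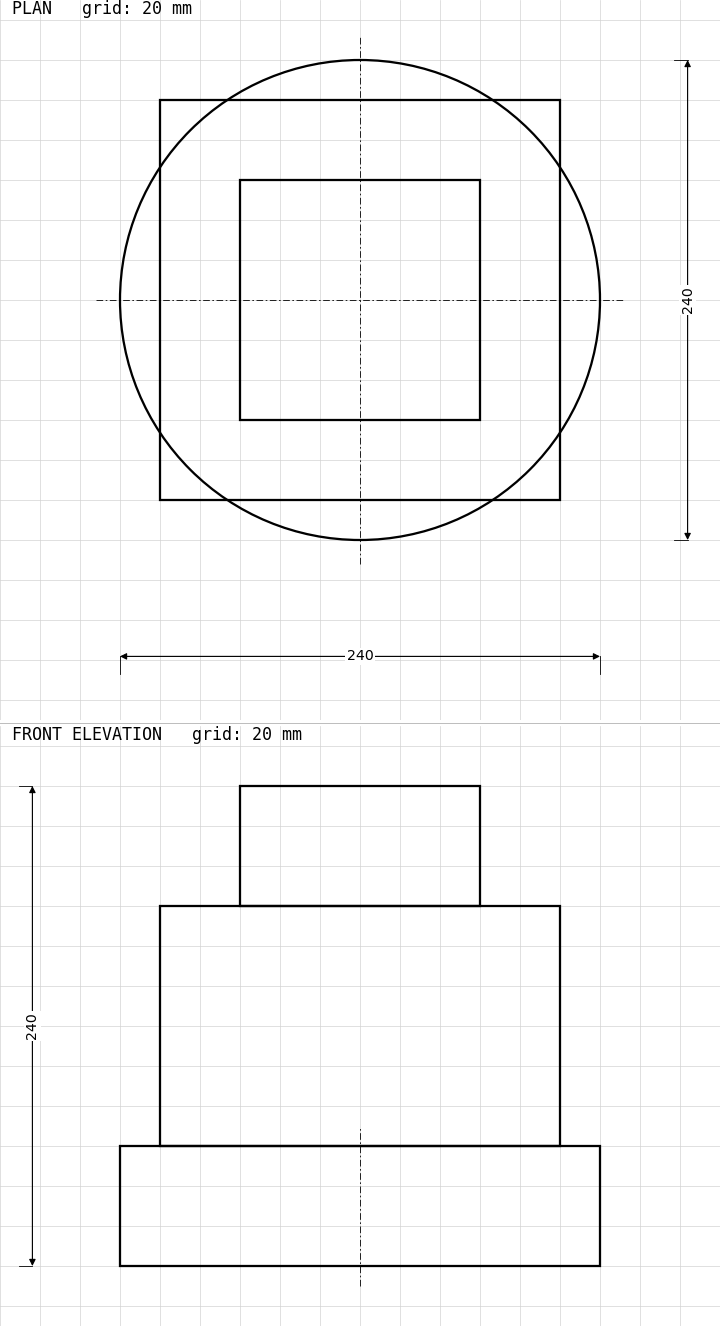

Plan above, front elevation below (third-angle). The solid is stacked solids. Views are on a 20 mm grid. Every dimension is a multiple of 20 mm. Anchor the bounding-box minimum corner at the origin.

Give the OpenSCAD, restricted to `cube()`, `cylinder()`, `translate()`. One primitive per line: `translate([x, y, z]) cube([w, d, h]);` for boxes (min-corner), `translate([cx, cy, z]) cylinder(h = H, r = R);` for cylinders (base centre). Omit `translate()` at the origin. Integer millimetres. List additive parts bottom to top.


translate([120, 120, 0]) cylinder(h = 60, r = 120);
translate([20, 20, 60]) cube([200, 200, 120]);
translate([60, 60, 180]) cube([120, 120, 60]);
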